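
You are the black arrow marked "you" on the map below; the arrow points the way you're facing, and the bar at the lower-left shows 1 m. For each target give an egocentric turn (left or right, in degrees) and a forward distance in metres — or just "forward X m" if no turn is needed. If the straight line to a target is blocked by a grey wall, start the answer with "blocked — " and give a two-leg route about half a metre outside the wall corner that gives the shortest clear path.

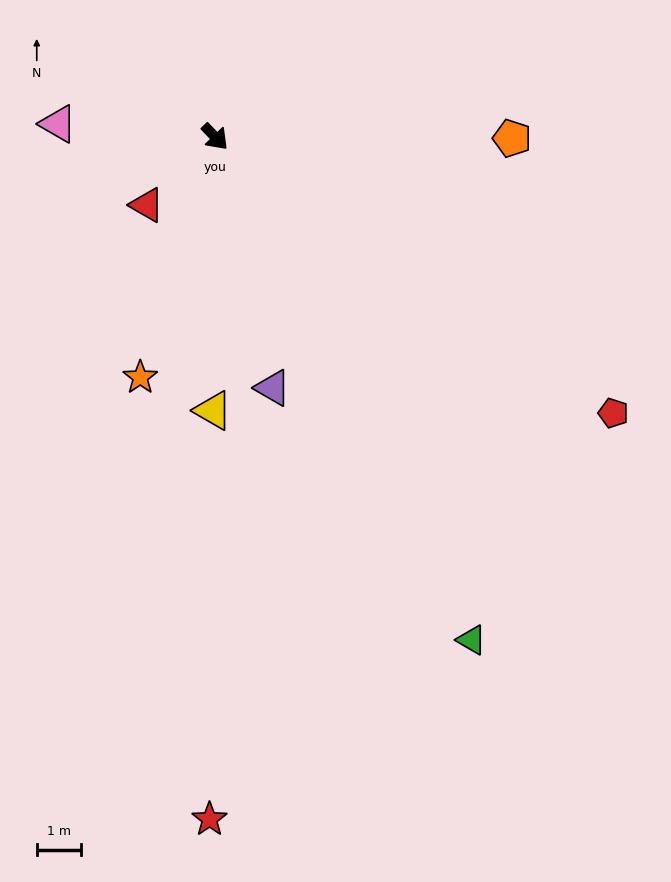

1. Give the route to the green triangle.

turn right 17°, forward 12.7 m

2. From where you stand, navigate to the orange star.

turn right 61°, forward 5.7 m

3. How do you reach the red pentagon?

turn left 11°, forward 10.9 m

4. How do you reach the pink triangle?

turn right 139°, forward 3.5 m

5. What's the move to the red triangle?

turn right 89°, forward 2.2 m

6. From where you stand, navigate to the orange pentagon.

turn left 46°, forward 6.7 m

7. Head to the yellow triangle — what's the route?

turn right 44°, forward 6.1 m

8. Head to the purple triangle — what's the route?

turn right 31°, forward 5.8 m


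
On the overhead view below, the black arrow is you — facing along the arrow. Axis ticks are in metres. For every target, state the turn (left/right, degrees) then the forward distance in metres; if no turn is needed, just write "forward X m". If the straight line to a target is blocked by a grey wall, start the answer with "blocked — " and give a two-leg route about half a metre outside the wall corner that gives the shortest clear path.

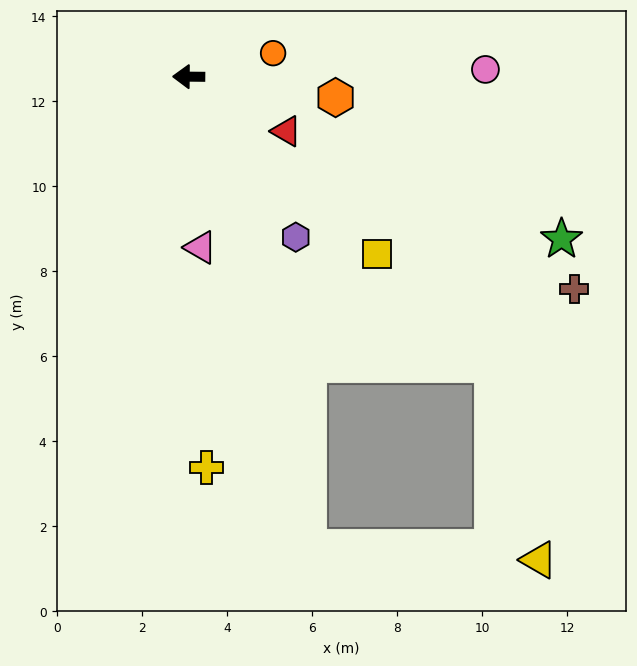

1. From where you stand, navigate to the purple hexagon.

turn left 124°, forward 4.5 m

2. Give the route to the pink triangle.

turn left 94°, forward 4.0 m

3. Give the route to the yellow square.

turn left 137°, forward 6.1 m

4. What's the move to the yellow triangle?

blocked — turn left 105°, forward 11.4 m, then turn left 72°, forward 5.4 m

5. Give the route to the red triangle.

turn left 151°, forward 2.6 m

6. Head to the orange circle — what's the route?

turn right 164°, forward 2.1 m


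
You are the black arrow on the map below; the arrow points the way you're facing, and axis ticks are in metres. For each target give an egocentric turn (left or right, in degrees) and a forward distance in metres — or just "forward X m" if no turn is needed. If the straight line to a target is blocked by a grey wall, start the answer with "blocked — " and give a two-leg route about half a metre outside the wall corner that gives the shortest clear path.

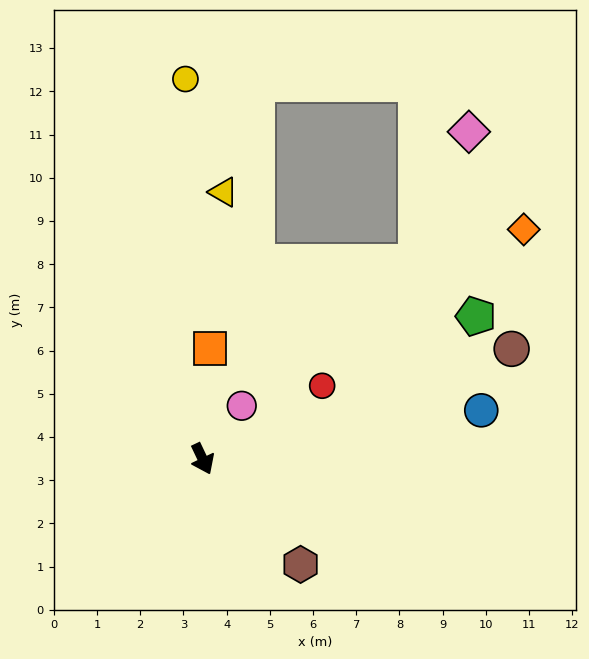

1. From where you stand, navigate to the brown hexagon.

turn left 17°, forward 3.3 m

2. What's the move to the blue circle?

turn left 74°, forward 6.5 m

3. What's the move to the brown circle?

turn left 84°, forward 7.6 m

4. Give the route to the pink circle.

turn left 118°, forward 1.5 m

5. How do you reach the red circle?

turn left 96°, forward 3.2 m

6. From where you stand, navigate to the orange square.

turn left 151°, forward 2.6 m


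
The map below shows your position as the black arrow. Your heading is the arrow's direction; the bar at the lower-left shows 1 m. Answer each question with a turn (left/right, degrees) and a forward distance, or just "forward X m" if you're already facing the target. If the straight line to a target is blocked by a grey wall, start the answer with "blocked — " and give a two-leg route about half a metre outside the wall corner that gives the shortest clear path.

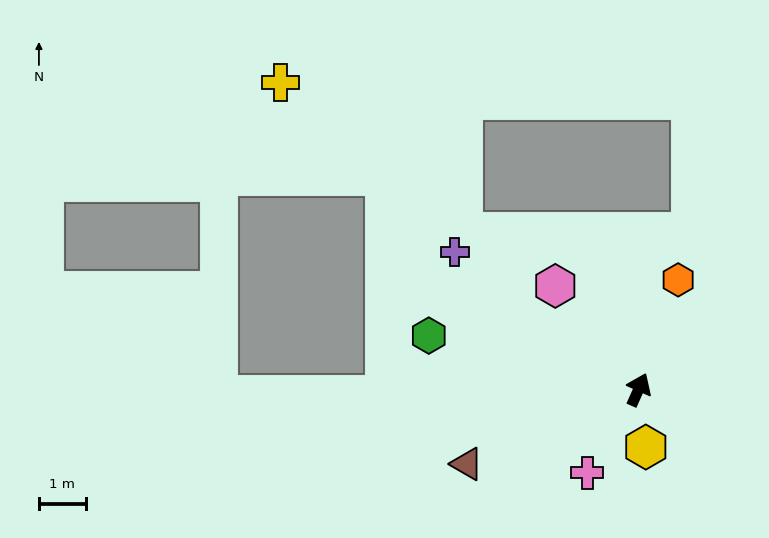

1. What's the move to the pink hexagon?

turn left 63°, forward 2.8 m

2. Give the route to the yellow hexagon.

turn right 149°, forward 1.2 m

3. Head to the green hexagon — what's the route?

turn left 100°, forward 4.6 m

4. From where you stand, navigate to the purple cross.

turn left 77°, forward 4.9 m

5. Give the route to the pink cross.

turn left 172°, forward 2.1 m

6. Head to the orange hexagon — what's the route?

turn left 4°, forward 2.5 m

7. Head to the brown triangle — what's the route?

turn left 137°, forward 4.0 m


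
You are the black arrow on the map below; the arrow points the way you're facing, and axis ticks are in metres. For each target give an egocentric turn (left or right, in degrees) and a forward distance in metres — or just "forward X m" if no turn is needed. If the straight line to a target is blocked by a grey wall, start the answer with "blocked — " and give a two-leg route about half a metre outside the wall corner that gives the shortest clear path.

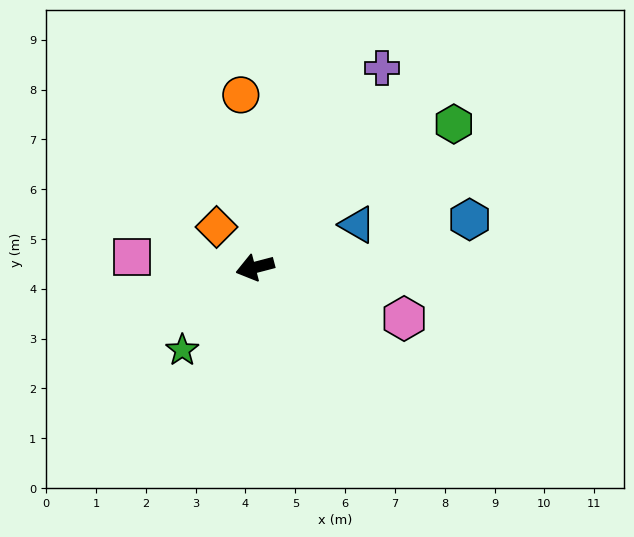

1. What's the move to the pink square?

turn right 19°, forward 2.5 m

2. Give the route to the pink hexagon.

turn left 146°, forward 3.2 m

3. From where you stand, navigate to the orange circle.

turn right 100°, forward 3.5 m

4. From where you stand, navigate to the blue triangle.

turn right 172°, forward 2.2 m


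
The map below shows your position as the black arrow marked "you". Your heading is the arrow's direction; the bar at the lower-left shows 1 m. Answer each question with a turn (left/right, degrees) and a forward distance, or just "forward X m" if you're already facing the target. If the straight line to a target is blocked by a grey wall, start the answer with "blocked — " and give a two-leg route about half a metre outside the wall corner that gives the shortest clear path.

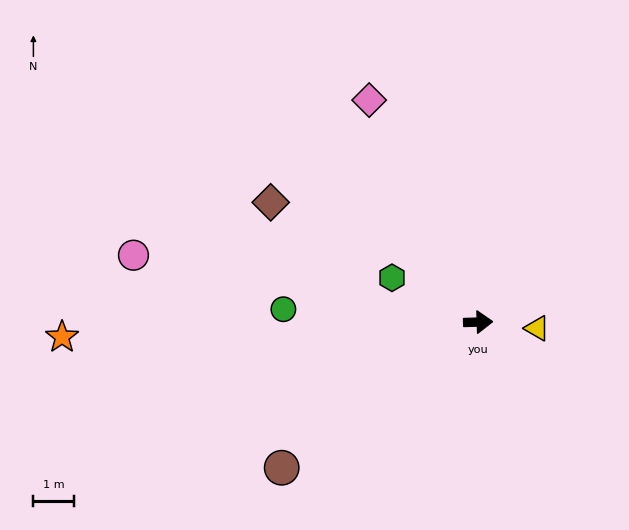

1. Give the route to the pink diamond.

turn left 114°, forward 6.1 m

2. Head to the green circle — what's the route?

turn left 174°, forward 4.8 m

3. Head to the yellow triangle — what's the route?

turn right 8°, forward 1.5 m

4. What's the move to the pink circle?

turn left 167°, forward 8.6 m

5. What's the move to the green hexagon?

turn left 151°, forward 2.4 m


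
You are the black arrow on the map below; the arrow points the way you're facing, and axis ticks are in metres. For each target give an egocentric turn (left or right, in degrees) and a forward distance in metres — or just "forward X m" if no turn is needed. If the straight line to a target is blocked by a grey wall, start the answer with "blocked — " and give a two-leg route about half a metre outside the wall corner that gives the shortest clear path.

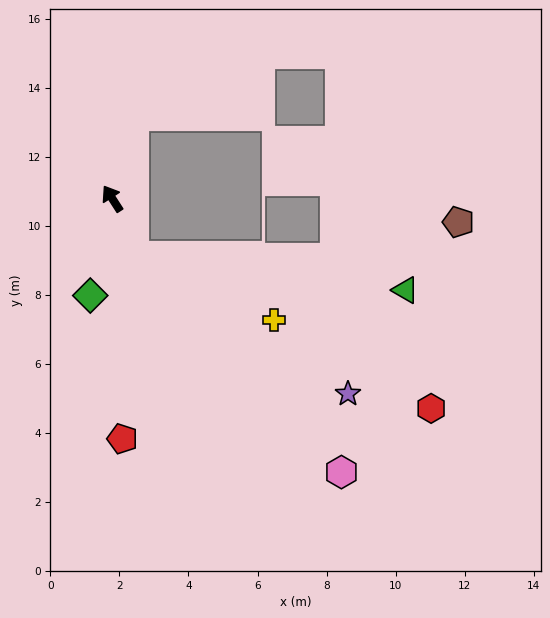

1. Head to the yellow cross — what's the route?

blocked — turn left 168°, forward 1.8 m, then turn left 44°, forward 4.5 m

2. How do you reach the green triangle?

blocked — turn left 168°, forward 1.8 m, then turn left 62°, forward 7.9 m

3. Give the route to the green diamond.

turn left 134°, forward 2.9 m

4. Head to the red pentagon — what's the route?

turn left 150°, forward 7.0 m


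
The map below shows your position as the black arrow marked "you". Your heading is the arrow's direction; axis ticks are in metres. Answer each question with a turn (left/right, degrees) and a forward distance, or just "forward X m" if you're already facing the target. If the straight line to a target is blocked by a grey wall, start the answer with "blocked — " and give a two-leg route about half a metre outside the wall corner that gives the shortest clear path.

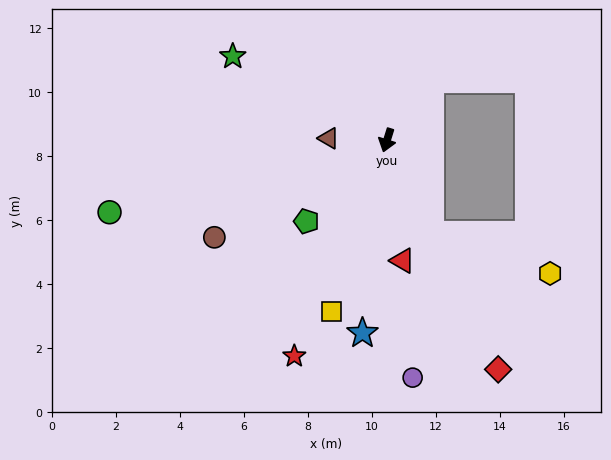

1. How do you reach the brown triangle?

turn right 75°, forward 1.8 m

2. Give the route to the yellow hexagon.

blocked — turn left 42°, forward 3.3 m, then turn left 47°, forward 3.9 m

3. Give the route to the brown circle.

turn right 43°, forward 6.2 m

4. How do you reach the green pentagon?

turn right 28°, forward 3.6 m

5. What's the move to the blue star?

turn left 10°, forward 6.1 m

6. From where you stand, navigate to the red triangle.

turn left 25°, forward 3.8 m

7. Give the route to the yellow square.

forward 5.6 m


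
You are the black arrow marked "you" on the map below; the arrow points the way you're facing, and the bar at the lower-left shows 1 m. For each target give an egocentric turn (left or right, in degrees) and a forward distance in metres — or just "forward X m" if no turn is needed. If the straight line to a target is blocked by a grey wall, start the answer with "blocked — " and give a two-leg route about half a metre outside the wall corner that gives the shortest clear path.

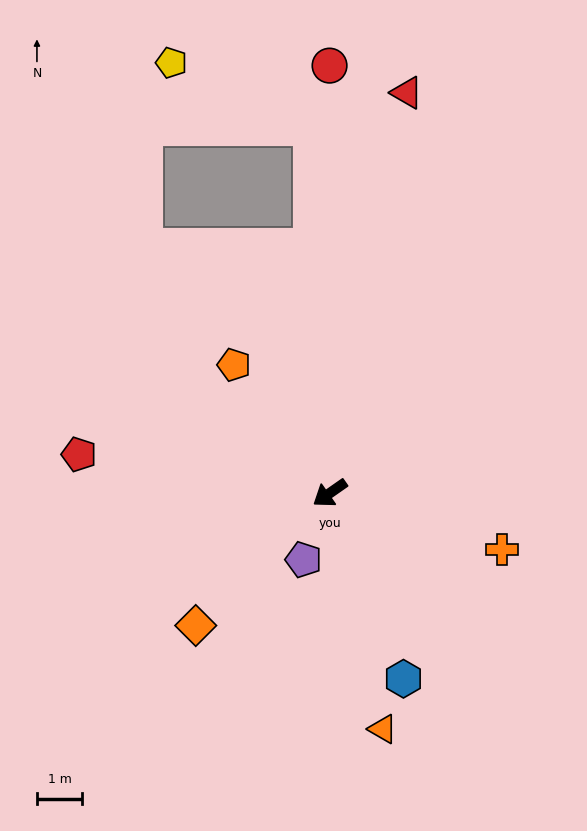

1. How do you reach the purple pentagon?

turn left 33°, forward 1.6 m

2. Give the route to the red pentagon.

turn right 44°, forward 5.6 m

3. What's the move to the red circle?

turn right 125°, forward 9.5 m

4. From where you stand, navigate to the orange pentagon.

turn right 88°, forward 3.6 m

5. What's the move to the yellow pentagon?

blocked — turn right 122°, forward 8.1 m, then turn left 62°, forward 3.4 m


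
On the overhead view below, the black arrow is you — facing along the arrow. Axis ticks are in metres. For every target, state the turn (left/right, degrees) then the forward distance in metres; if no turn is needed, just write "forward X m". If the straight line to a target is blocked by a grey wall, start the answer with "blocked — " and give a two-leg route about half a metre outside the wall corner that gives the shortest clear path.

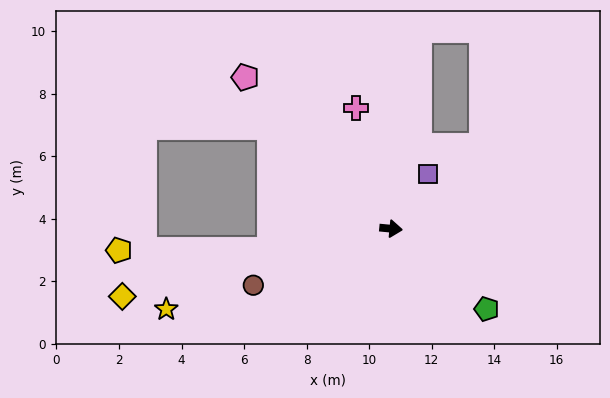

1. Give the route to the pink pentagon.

turn left 139°, forward 6.7 m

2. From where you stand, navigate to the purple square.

turn left 61°, forward 2.1 m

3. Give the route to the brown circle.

turn right 152°, forward 4.8 m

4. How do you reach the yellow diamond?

turn right 160°, forward 8.9 m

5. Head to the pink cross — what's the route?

turn left 112°, forward 4.0 m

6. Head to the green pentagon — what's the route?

turn right 35°, forward 4.0 m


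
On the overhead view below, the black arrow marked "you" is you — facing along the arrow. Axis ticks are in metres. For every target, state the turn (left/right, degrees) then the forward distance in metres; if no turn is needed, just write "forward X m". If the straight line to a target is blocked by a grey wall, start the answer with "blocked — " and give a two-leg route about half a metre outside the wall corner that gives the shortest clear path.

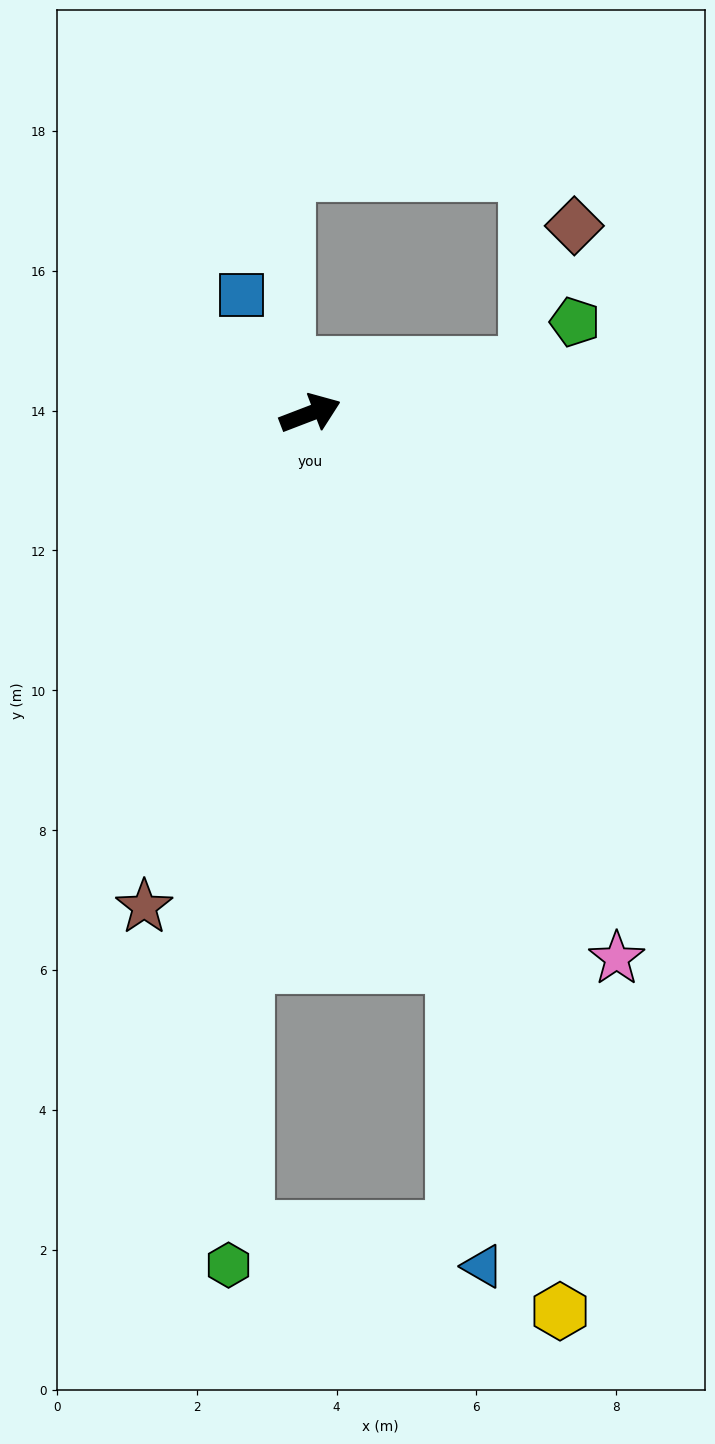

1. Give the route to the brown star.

turn right 130°, forward 7.4 m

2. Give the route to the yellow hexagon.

turn right 95°, forward 13.3 m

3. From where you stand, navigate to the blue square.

turn left 99°, forward 2.0 m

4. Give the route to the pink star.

turn right 82°, forward 8.9 m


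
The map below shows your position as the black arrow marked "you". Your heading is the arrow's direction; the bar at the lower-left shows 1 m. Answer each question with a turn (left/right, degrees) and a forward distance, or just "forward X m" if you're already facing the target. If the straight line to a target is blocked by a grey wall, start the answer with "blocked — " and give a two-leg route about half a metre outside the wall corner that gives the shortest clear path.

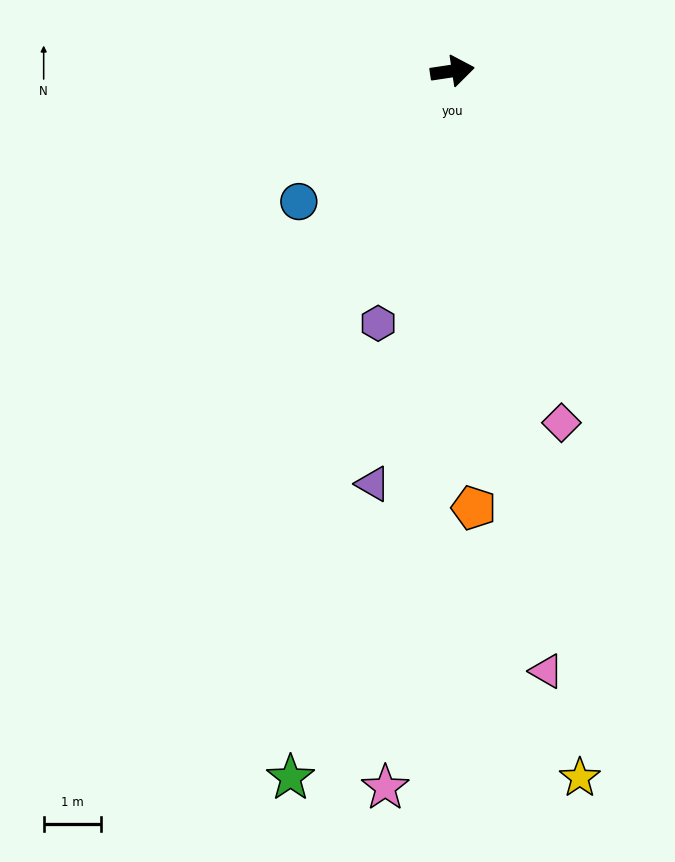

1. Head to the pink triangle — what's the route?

turn right 90°, forward 10.6 m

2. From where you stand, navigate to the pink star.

turn right 104°, forward 12.6 m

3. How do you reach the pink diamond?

turn right 81°, forward 6.4 m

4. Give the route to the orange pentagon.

turn right 96°, forward 7.7 m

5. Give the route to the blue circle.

turn right 148°, forward 3.5 m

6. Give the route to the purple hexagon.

turn right 115°, forward 4.6 m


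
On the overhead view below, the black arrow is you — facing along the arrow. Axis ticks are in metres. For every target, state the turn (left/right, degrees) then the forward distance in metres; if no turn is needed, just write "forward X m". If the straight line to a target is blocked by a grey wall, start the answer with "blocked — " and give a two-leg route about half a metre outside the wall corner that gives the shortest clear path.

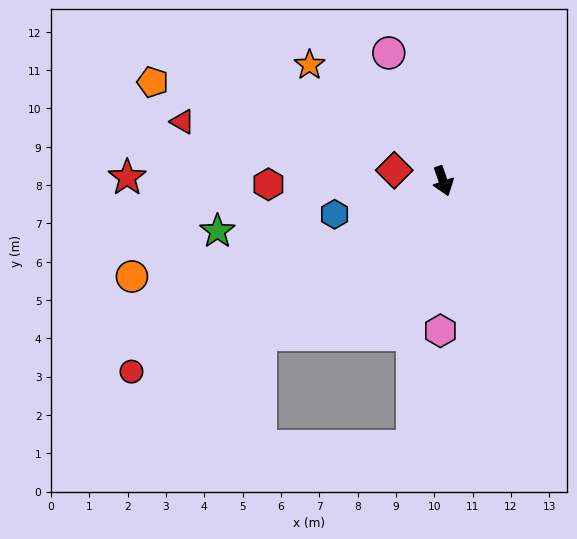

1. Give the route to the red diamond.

turn right 121°, forward 1.3 m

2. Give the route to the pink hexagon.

turn right 20°, forward 3.9 m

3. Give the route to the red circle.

turn right 78°, forward 9.5 m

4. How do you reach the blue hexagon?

turn right 92°, forward 3.0 m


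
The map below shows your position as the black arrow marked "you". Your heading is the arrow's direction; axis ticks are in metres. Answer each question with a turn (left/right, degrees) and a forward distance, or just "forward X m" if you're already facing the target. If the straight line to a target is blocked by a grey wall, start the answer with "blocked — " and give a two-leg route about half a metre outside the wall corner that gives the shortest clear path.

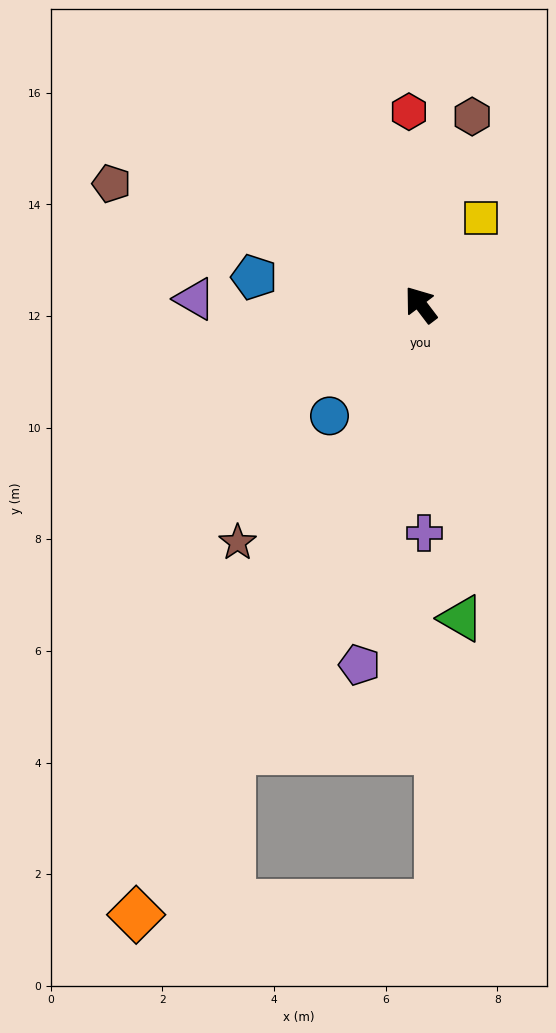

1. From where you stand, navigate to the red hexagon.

turn right 34°, forward 3.5 m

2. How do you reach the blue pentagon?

turn left 43°, forward 3.0 m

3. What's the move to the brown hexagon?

turn right 53°, forward 3.5 m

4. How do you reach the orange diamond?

turn left 118°, forward 12.1 m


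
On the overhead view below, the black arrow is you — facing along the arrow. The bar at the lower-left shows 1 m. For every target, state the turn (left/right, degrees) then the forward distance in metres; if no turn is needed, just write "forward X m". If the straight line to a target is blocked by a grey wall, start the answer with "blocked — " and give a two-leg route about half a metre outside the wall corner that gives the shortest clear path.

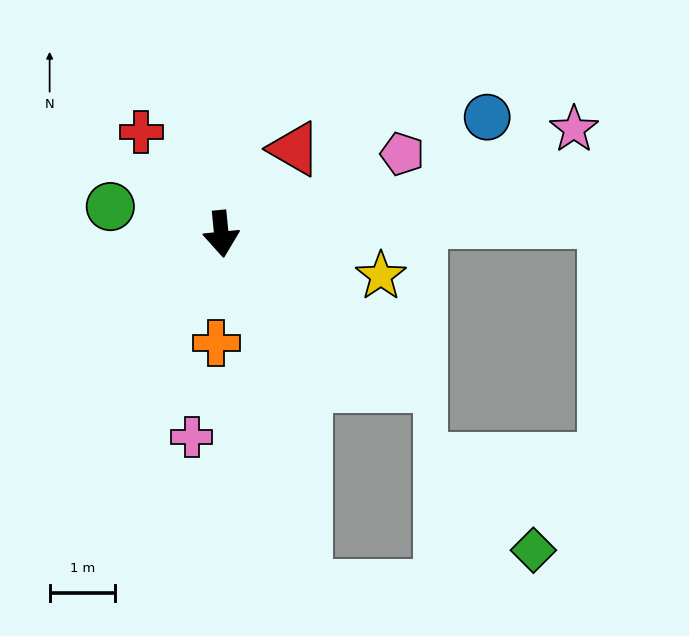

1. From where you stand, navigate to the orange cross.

turn right 8°, forward 1.7 m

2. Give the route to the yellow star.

turn left 70°, forward 2.5 m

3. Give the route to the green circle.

turn right 109°, forward 1.8 m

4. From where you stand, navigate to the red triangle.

turn left 134°, forward 1.7 m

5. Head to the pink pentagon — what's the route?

turn left 108°, forward 3.0 m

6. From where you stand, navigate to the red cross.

turn right 147°, forward 2.0 m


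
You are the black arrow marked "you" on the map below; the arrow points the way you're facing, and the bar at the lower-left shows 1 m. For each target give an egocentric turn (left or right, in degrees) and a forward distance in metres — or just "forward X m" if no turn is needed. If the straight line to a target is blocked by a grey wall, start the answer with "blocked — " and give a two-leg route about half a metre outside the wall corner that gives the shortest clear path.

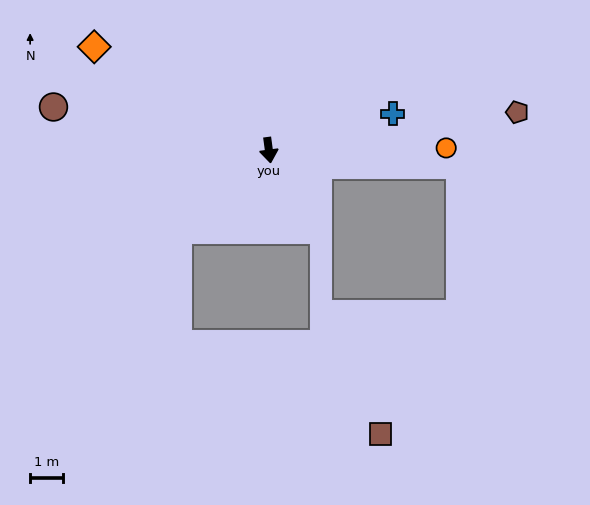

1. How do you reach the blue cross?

turn left 99°, forward 3.9 m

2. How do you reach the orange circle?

turn left 83°, forward 5.4 m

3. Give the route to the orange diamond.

turn right 128°, forward 6.2 m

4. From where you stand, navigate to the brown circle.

turn right 109°, forward 6.7 m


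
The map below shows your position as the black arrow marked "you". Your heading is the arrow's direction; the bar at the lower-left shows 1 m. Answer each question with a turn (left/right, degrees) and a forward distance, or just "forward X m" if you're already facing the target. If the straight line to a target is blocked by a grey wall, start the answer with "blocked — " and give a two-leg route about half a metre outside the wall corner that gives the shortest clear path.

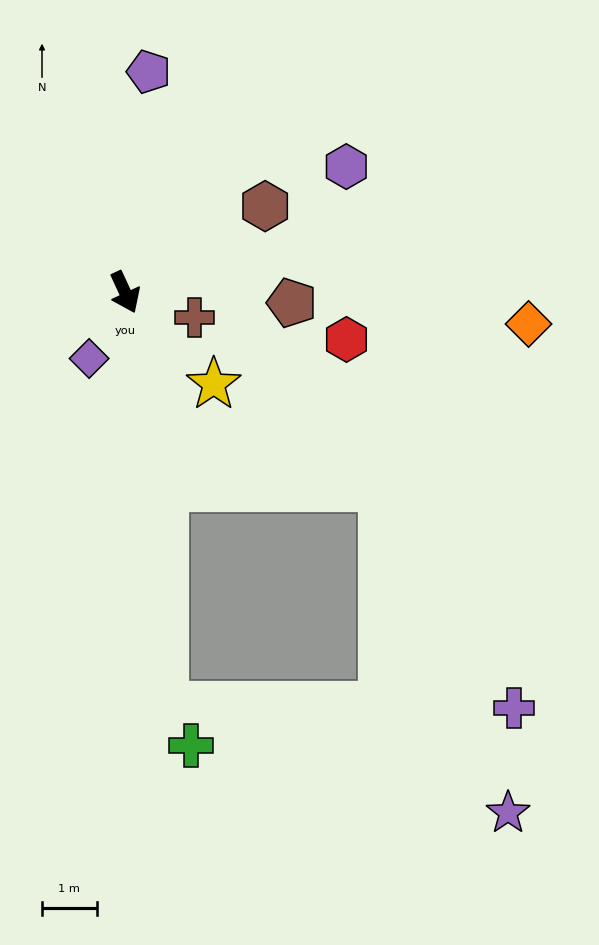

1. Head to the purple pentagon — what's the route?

turn left 149°, forward 4.0 m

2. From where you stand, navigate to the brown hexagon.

turn left 97°, forward 3.0 m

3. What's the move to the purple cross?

blocked — turn right 19°, forward 7.6 m, then turn left 84°, forward 6.4 m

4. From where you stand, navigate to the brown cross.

turn left 45°, forward 1.3 m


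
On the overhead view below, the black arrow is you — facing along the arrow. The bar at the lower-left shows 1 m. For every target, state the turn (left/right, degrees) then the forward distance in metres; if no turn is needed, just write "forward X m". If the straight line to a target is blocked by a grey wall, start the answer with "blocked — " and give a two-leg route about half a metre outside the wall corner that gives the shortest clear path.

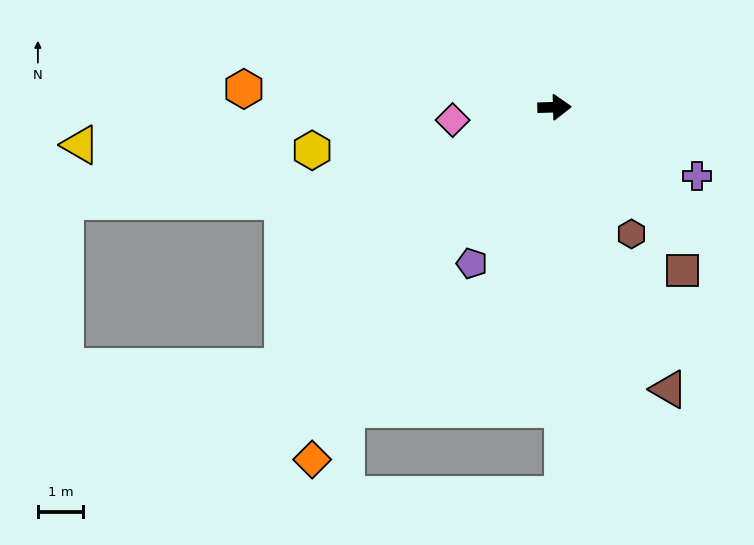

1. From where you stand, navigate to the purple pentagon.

turn right 119°, forward 3.9 m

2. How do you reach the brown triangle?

turn right 70°, forward 6.7 m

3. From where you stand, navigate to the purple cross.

turn right 27°, forward 3.5 m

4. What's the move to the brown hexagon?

turn right 60°, forward 3.3 m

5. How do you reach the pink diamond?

turn right 174°, forward 2.3 m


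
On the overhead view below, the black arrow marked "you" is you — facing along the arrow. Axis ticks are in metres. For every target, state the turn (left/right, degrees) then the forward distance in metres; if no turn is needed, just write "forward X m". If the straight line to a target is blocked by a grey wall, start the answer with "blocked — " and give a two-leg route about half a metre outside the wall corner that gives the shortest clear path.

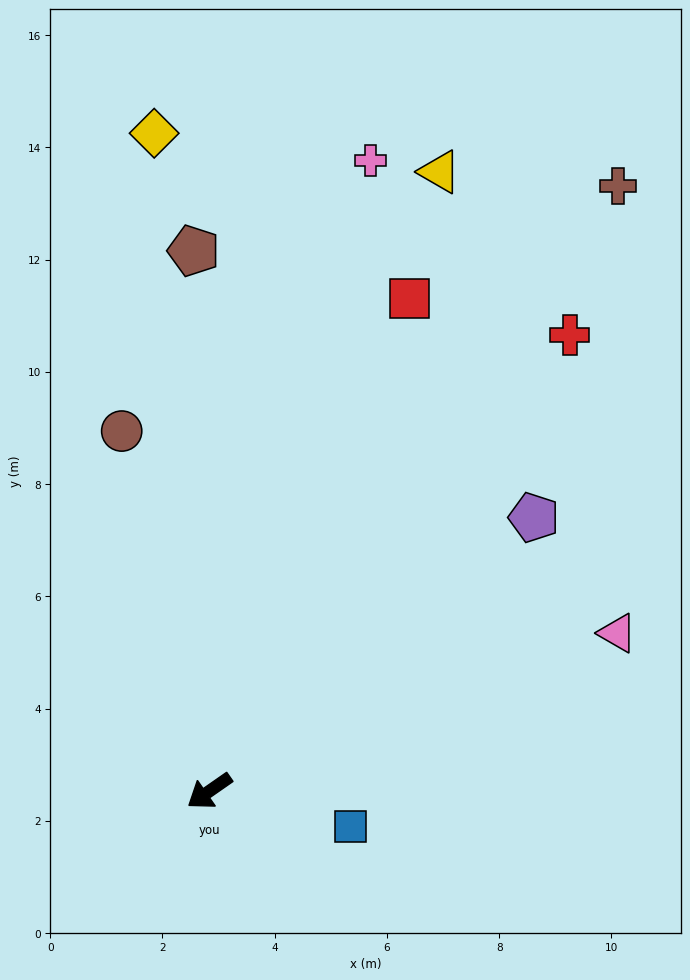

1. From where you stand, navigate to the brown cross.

turn right 159°, forward 13.0 m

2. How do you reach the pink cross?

turn right 139°, forward 11.6 m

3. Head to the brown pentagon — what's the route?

turn right 123°, forward 9.6 m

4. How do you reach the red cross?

turn right 163°, forward 10.4 m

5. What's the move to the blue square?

turn left 131°, forward 2.6 m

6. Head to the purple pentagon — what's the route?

turn right 175°, forward 7.6 m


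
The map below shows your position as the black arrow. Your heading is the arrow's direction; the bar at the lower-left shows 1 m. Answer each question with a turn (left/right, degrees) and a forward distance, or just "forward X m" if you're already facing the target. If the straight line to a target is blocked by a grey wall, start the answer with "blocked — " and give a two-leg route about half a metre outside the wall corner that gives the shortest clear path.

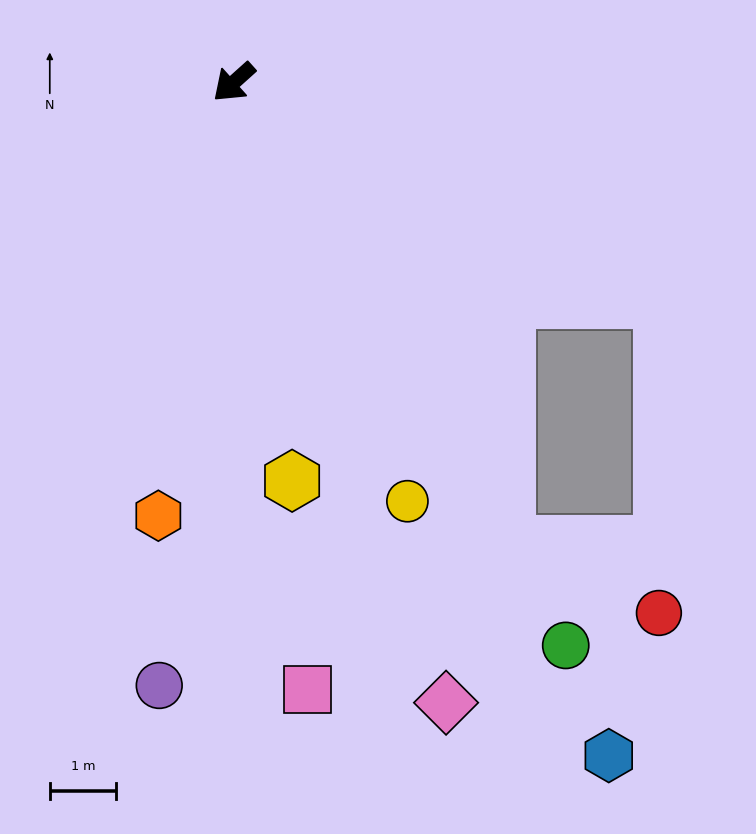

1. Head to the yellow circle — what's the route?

turn left 71°, forward 6.9 m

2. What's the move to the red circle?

blocked — turn left 79°, forward 8.1 m, then turn left 35°, forward 2.5 m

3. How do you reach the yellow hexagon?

turn left 56°, forward 6.1 m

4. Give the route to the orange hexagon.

turn left 38°, forward 6.7 m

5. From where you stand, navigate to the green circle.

turn left 79°, forward 9.9 m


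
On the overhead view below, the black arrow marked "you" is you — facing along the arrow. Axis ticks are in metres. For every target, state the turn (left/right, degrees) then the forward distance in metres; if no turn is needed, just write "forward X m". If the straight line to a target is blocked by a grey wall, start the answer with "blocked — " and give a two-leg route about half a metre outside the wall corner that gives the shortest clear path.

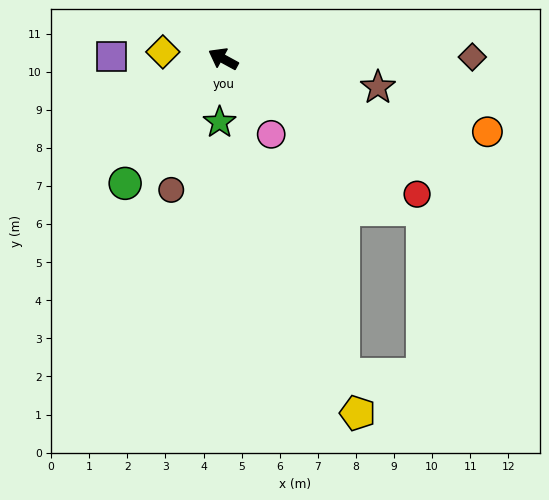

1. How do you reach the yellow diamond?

turn left 22°, forward 1.6 m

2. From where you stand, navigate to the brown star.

turn right 162°, forward 4.1 m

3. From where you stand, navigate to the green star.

turn left 115°, forward 1.7 m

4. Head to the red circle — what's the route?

turn left 174°, forward 6.2 m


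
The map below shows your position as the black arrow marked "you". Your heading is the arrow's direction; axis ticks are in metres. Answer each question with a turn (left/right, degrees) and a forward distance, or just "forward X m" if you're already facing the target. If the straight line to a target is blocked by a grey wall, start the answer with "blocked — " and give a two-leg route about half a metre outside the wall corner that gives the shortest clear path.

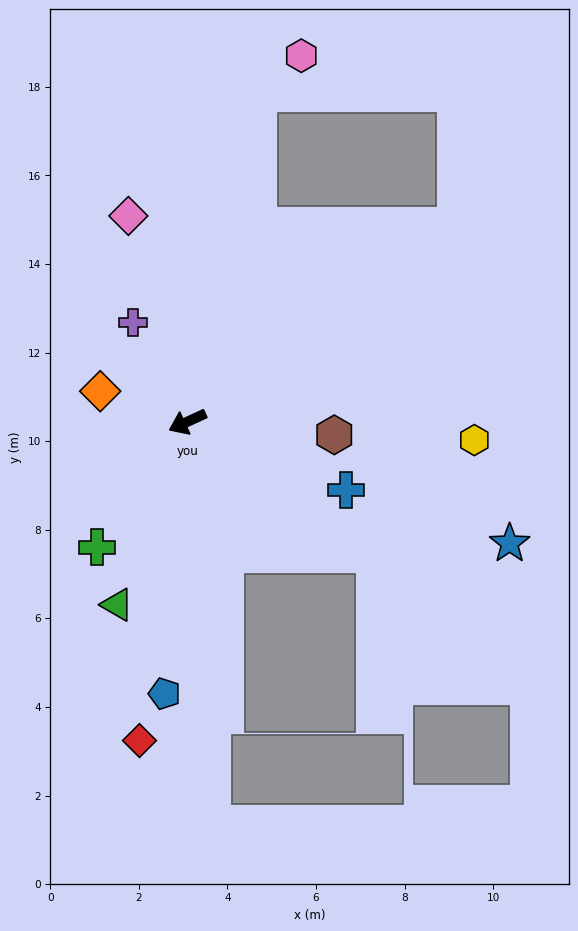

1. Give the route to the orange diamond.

turn right 44°, forward 2.1 m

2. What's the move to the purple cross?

turn right 86°, forward 2.6 m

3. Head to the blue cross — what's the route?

turn left 132°, forward 3.9 m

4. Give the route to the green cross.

turn left 29°, forward 3.5 m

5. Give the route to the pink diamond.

turn right 99°, forward 4.8 m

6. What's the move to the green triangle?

turn left 44°, forward 4.4 m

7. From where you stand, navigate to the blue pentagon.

turn left 60°, forward 6.2 m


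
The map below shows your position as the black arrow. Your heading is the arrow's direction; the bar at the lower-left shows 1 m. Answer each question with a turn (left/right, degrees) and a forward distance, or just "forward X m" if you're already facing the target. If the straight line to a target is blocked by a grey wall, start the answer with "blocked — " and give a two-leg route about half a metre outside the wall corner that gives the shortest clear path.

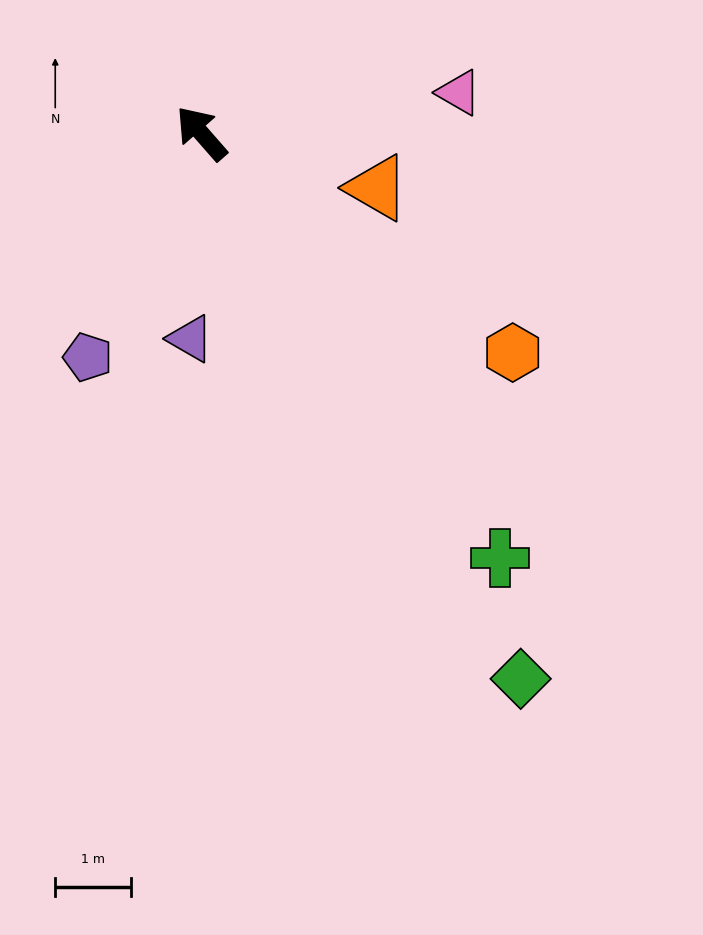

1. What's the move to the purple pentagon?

turn left 112°, forward 3.3 m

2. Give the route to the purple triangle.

turn left 136°, forward 2.7 m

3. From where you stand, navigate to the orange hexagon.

turn right 166°, forward 5.0 m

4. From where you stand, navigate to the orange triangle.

turn right 148°, forward 2.4 m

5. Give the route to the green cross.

turn left 174°, forward 6.9 m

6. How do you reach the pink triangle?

turn right 122°, forward 3.5 m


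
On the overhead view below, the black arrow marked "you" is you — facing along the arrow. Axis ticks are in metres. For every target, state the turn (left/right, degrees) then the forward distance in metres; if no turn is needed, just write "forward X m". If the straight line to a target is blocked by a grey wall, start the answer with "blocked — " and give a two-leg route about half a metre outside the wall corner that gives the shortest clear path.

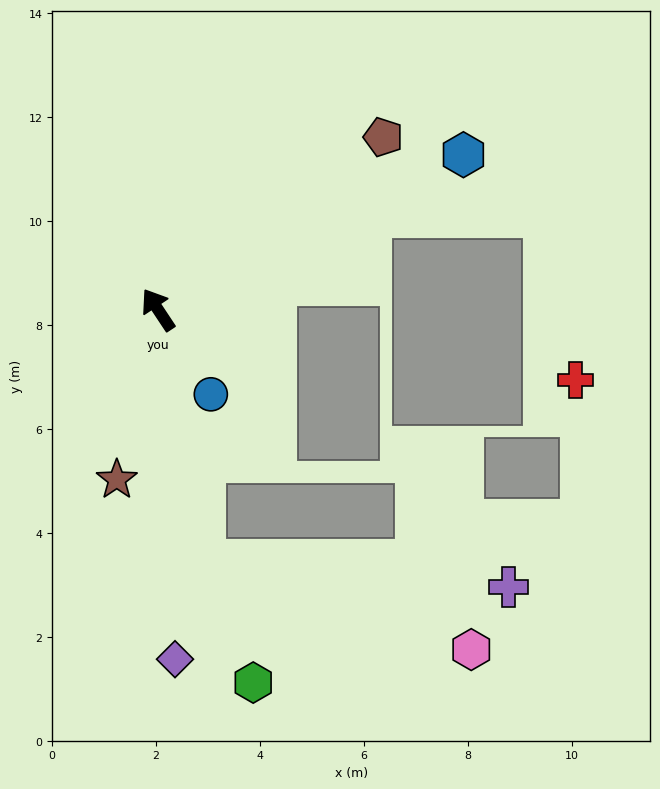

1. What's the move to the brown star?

turn left 133°, forward 3.4 m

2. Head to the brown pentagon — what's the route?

turn right 86°, forward 5.5 m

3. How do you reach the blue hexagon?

turn right 97°, forward 6.6 m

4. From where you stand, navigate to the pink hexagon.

blocked — turn left 157°, forward 4.9 m, then turn left 61°, forward 5.4 m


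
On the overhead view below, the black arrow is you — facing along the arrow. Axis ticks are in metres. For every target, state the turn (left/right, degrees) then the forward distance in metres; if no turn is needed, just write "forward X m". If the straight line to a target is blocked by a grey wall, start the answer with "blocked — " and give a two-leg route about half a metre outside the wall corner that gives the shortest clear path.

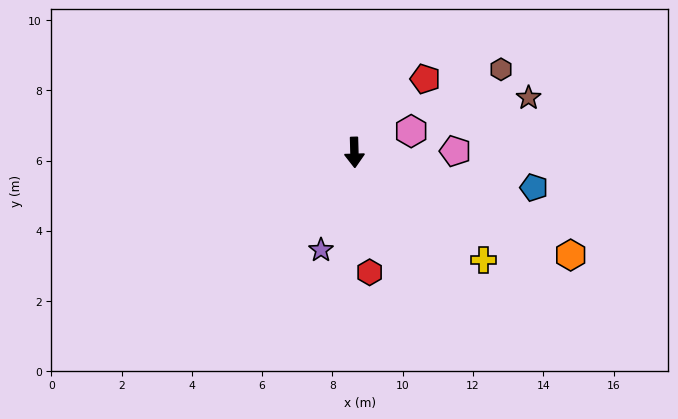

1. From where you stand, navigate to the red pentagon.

turn left 134°, forward 2.9 m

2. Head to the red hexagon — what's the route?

turn left 6°, forward 3.4 m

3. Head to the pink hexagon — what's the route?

turn left 109°, forward 1.7 m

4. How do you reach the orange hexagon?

turn left 63°, forward 6.8 m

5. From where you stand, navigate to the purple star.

turn right 21°, forward 2.9 m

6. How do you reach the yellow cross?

turn left 49°, forward 4.8 m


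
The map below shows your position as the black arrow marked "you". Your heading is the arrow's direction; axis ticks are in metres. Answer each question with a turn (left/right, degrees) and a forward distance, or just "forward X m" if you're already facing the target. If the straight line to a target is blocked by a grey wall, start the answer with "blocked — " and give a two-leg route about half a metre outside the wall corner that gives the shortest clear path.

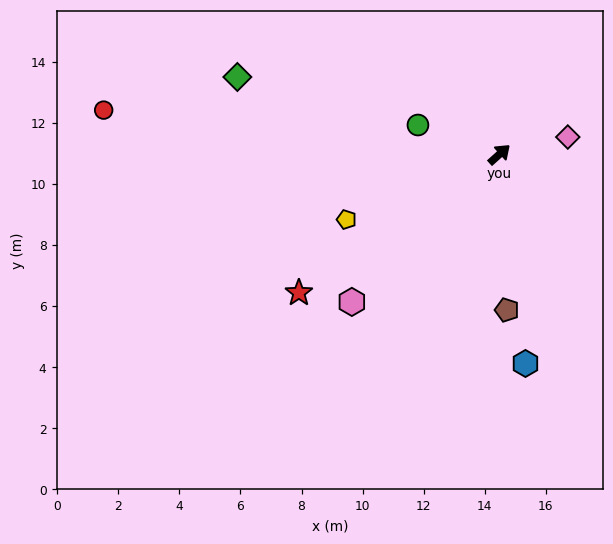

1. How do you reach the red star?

turn left 173°, forward 8.0 m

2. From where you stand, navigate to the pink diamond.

turn right 28°, forward 2.3 m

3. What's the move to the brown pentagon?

turn right 129°, forward 5.1 m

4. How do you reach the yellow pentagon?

turn left 161°, forward 5.4 m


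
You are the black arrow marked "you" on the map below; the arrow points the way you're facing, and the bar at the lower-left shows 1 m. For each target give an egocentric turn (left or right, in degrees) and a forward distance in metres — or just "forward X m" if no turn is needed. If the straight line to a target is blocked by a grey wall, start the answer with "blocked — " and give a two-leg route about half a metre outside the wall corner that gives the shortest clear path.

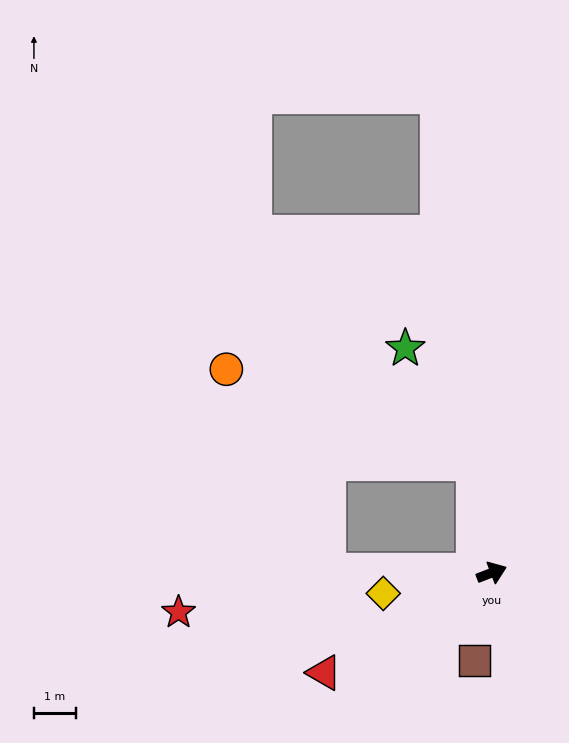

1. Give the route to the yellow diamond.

turn left 170°, forward 2.6 m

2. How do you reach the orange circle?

blocked — turn left 78°, forward 2.7 m, then turn left 60°, forward 6.3 m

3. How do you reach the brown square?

turn right 122°, forward 2.1 m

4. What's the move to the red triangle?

turn right 170°, forward 4.7 m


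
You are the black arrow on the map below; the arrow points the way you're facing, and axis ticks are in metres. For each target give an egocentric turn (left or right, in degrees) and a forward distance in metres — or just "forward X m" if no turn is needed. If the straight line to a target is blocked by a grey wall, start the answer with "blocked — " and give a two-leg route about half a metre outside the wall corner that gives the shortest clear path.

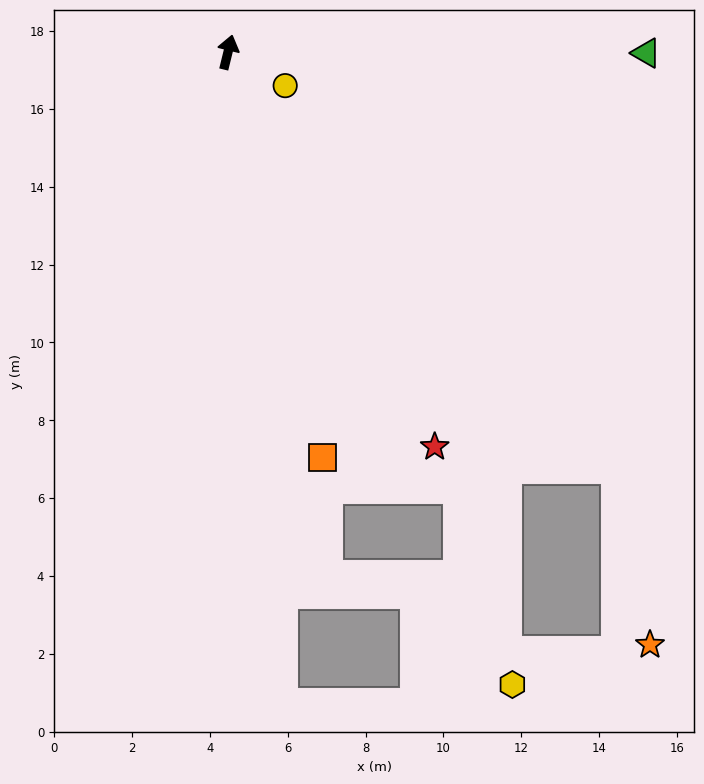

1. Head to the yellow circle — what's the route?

turn right 107°, forward 1.7 m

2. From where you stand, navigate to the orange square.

turn right 153°, forward 10.7 m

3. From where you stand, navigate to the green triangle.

turn right 76°, forward 10.7 m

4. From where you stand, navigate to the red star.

turn right 139°, forward 11.5 m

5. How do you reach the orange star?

blocked — turn right 123°, forward 14.6 m, then turn right 33°, forward 4.6 m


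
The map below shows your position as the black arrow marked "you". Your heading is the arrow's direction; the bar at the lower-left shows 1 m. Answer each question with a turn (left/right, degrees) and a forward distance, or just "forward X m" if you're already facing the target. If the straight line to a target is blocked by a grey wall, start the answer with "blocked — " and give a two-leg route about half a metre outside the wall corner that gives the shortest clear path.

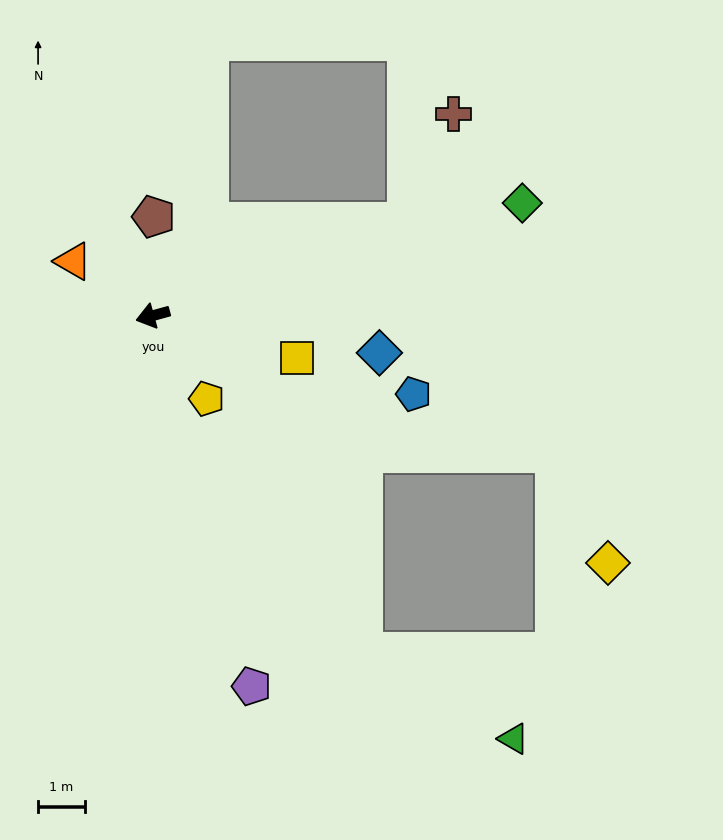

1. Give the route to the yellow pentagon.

turn left 108°, forward 2.1 m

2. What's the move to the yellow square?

turn left 148°, forward 3.2 m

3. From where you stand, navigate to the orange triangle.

turn right 50°, forward 2.1 m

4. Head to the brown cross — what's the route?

blocked — turn right 175°, forward 5.8 m, then turn left 47°, forward 2.5 m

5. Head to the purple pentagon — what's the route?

turn left 90°, forward 8.2 m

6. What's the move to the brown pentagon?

turn right 106°, forward 2.1 m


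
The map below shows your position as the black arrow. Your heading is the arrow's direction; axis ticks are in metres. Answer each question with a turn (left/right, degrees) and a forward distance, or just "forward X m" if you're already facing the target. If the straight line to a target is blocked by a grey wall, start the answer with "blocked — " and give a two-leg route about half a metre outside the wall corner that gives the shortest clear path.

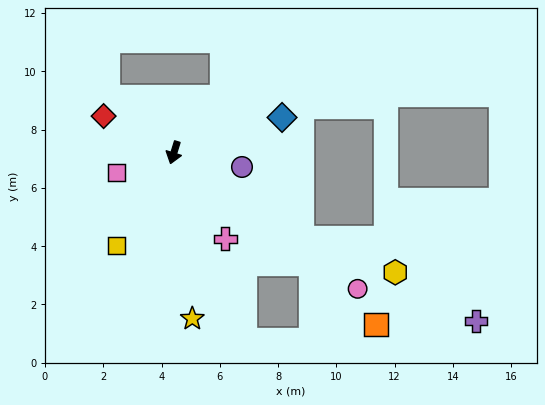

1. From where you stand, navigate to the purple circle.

turn left 95°, forward 2.4 m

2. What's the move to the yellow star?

turn left 24°, forward 5.7 m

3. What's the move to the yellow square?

turn right 15°, forward 3.7 m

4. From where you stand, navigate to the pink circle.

turn left 71°, forward 7.8 m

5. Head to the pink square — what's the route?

turn right 53°, forward 2.1 m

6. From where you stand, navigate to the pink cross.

turn left 48°, forward 3.4 m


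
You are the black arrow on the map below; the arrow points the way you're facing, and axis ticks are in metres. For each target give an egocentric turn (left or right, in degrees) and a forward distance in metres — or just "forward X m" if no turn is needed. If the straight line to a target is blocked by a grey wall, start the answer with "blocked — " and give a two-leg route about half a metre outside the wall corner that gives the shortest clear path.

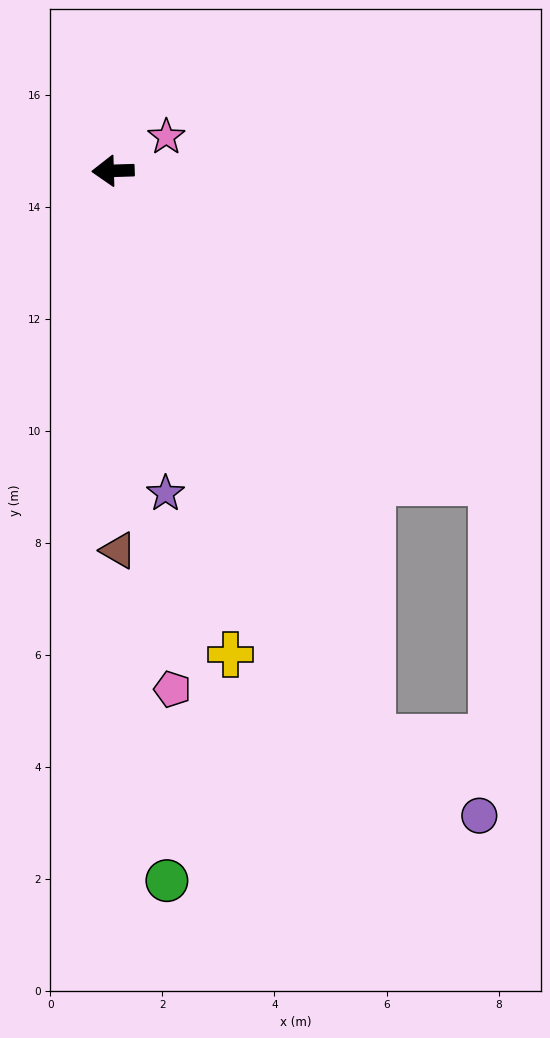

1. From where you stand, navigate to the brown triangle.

turn left 89°, forward 6.8 m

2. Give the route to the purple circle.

blocked — turn left 113°, forward 11.1 m, then turn left 30°, forward 2.4 m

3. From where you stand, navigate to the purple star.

turn left 98°, forward 5.8 m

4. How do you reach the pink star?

turn right 149°, forward 1.1 m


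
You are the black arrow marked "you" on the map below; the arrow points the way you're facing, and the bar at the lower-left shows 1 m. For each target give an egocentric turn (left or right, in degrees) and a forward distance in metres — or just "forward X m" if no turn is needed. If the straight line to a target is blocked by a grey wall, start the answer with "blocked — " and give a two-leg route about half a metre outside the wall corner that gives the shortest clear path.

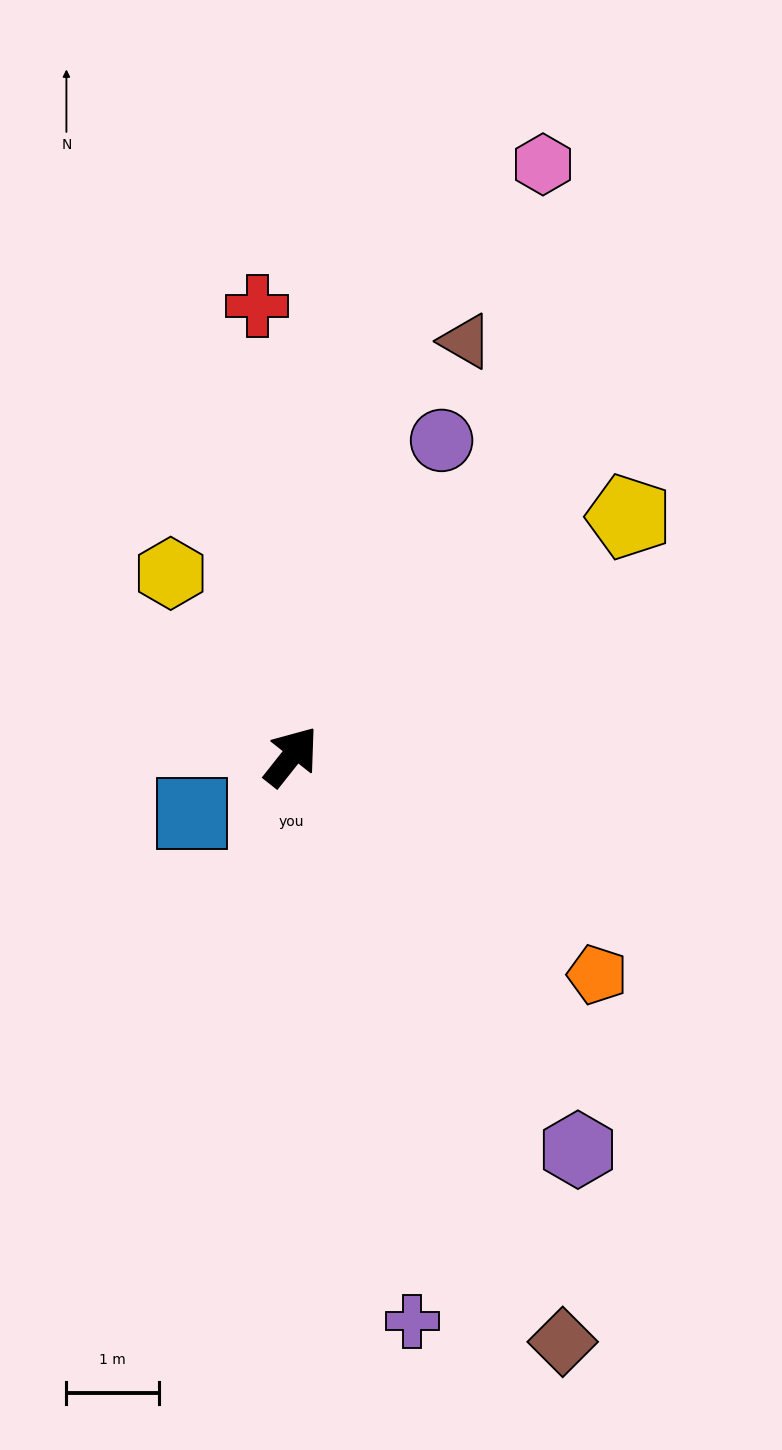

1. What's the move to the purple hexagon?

turn right 106°, forward 5.3 m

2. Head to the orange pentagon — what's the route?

turn right 87°, forward 4.1 m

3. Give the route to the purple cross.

turn right 130°, forward 6.3 m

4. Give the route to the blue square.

turn left 158°, forward 1.2 m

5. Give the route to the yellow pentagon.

turn right 16°, forward 4.5 m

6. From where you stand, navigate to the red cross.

turn left 43°, forward 4.9 m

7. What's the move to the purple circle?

turn left 13°, forward 3.8 m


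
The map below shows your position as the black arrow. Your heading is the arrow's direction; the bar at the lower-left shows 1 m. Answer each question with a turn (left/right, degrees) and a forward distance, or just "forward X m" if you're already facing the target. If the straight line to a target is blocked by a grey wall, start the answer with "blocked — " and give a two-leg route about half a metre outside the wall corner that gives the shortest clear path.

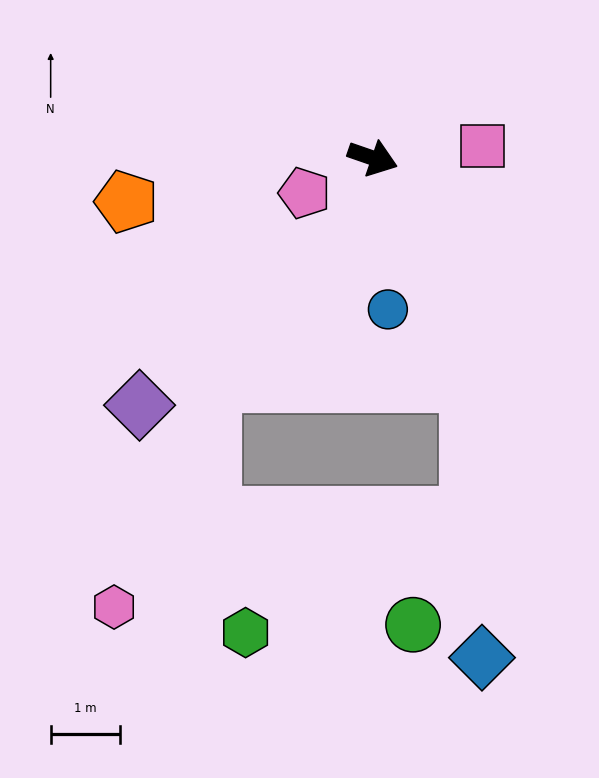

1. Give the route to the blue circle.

turn right 65°, forward 2.2 m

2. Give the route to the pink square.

turn left 25°, forward 1.6 m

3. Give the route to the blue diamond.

blocked — turn right 48°, forward 3.5 m, then turn right 20°, forward 4.0 m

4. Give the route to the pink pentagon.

turn right 134°, forward 1.1 m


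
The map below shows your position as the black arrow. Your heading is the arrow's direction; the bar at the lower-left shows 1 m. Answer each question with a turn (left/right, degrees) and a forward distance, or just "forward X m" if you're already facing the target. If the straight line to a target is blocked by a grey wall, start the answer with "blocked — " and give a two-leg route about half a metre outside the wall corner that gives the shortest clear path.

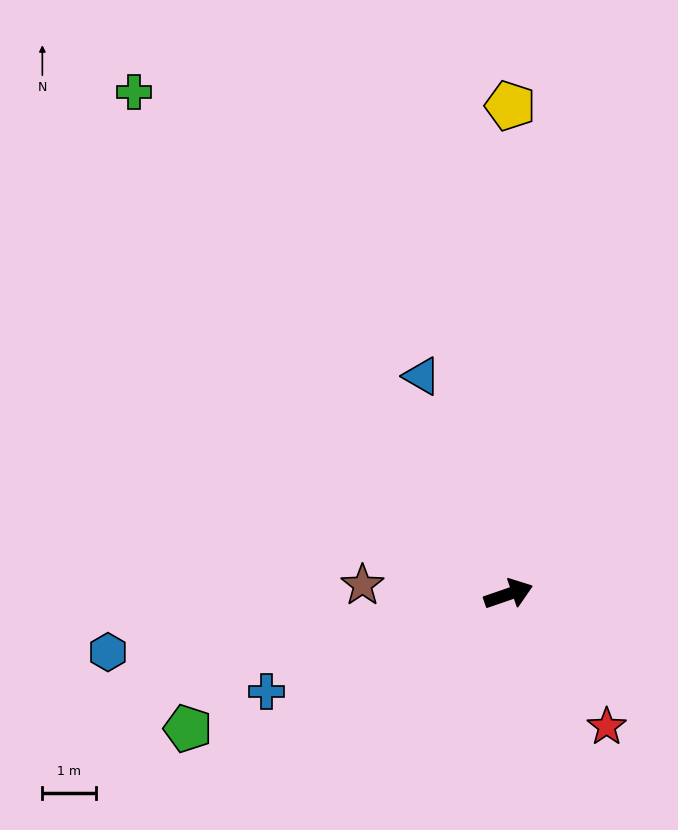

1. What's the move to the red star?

turn right 72°, forward 3.1 m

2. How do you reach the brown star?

turn left 158°, forward 2.7 m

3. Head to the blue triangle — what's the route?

turn left 93°, forward 4.4 m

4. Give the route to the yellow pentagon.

turn left 71°, forward 9.1 m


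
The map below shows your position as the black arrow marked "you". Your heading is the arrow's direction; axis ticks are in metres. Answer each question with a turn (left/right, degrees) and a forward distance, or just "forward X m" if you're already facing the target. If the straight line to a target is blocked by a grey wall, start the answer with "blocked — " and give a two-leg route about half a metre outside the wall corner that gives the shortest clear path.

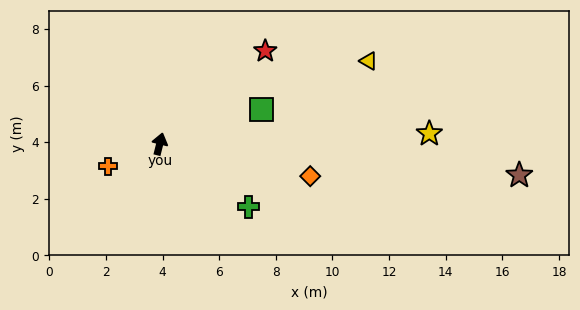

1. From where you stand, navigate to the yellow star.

turn right 74°, forward 9.5 m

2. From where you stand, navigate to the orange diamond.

turn right 88°, forward 5.4 m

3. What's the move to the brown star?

turn right 81°, forward 12.7 m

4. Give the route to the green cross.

turn right 111°, forward 3.8 m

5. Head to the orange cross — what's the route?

turn left 128°, forward 2.0 m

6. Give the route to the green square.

turn right 57°, forward 3.8 m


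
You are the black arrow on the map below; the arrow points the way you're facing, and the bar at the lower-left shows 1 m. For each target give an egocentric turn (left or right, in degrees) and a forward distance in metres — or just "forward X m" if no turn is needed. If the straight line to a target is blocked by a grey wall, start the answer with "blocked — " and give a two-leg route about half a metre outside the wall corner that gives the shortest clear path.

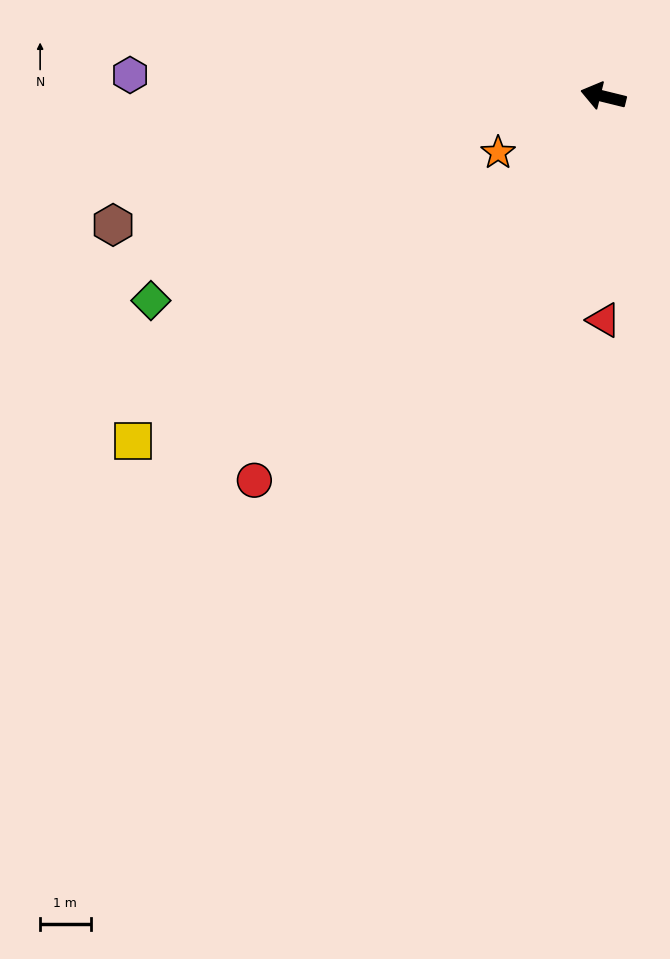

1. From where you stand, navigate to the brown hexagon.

turn left 29°, forward 10.1 m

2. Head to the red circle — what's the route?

turn left 62°, forward 10.3 m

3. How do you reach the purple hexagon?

turn left 11°, forward 9.4 m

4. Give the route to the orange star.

turn left 42°, forward 2.4 m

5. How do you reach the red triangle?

turn left 104°, forward 4.4 m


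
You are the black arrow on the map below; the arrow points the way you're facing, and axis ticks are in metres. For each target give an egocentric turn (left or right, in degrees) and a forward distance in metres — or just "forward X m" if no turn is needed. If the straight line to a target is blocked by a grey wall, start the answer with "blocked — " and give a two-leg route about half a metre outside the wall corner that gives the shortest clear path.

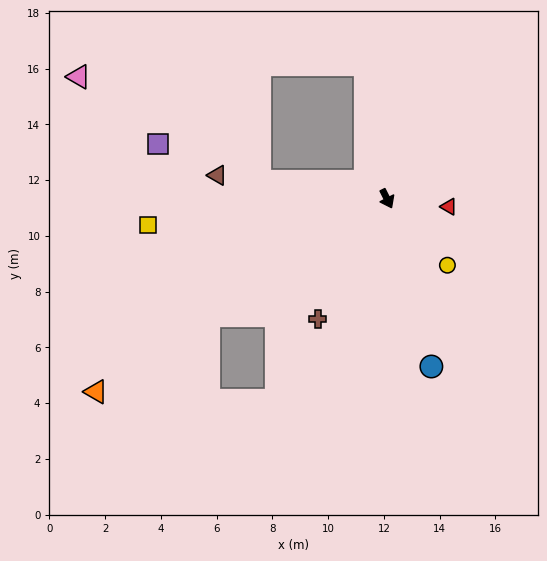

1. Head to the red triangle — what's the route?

turn left 56°, forward 2.2 m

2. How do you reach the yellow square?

turn right 111°, forward 8.6 m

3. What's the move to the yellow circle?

turn left 15°, forward 3.2 m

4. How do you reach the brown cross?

turn right 57°, forward 5.0 m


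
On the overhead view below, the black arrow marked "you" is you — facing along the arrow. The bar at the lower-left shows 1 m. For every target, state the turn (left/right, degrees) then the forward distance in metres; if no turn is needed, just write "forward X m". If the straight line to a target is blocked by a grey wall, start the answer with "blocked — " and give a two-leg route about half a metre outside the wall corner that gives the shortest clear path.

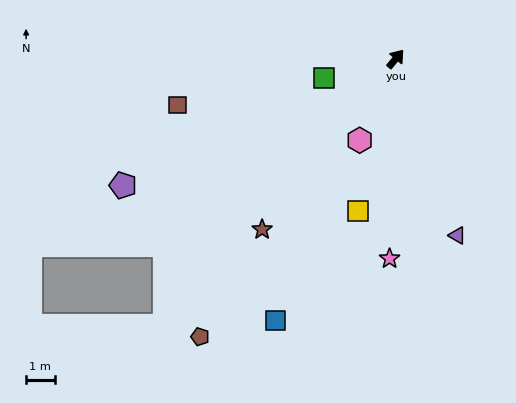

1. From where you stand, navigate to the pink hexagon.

turn right 164°, forward 3.1 m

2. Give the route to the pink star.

turn right 142°, forward 7.0 m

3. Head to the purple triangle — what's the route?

turn right 121°, forward 6.6 m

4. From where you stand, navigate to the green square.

turn left 145°, forward 2.6 m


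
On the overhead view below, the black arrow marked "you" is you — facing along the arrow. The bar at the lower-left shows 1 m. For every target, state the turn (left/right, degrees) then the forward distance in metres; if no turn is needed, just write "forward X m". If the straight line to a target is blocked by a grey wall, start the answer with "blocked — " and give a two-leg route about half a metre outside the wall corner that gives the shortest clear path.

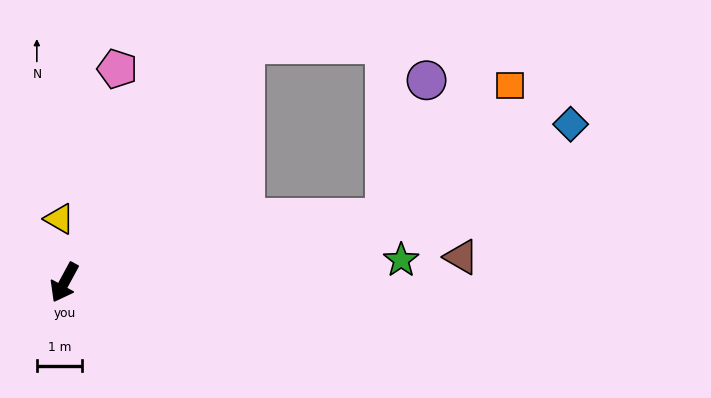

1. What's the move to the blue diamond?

blocked — turn left 130°, forward 7.2 m, then turn left 15°, forward 4.6 m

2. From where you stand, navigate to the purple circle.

blocked — turn left 130°, forward 7.2 m, then turn left 61°, forward 3.2 m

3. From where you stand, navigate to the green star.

turn left 122°, forward 7.5 m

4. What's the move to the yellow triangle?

turn right 147°, forward 1.4 m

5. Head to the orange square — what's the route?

blocked — turn left 130°, forward 7.2 m, then turn left 35°, forward 4.0 m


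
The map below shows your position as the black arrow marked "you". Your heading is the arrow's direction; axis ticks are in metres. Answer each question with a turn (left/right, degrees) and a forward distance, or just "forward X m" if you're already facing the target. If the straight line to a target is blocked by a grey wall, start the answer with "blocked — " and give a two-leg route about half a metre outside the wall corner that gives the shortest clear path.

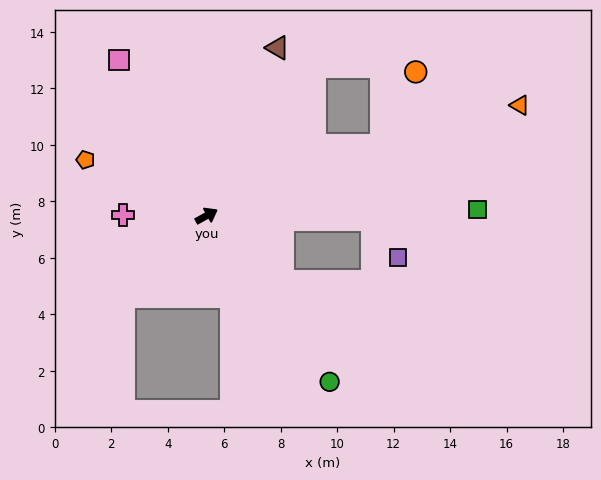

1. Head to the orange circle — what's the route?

blocked — turn right 7°, forward 6.7 m, then turn left 43°, forward 2.9 m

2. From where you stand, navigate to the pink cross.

turn left 151°, forward 3.0 m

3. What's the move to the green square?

turn right 27°, forward 9.6 m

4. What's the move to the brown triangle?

turn left 38°, forward 6.5 m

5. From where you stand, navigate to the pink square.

turn left 90°, forward 6.3 m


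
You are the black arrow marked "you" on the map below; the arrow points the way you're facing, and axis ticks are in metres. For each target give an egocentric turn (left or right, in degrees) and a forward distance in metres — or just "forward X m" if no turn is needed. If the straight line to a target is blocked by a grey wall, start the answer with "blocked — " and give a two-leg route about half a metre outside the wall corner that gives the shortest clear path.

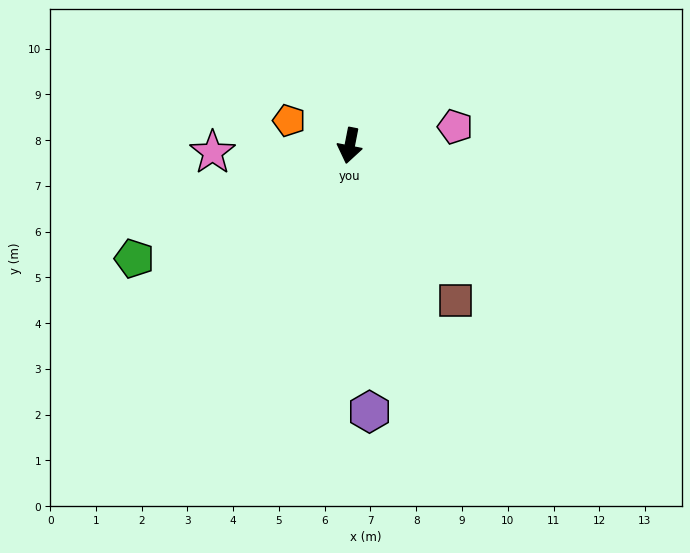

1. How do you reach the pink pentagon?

turn left 111°, forward 2.3 m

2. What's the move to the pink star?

turn right 76°, forward 3.0 m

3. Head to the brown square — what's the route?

turn left 45°, forward 4.1 m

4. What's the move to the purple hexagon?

turn left 15°, forward 5.8 m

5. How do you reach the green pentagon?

turn right 51°, forward 5.3 m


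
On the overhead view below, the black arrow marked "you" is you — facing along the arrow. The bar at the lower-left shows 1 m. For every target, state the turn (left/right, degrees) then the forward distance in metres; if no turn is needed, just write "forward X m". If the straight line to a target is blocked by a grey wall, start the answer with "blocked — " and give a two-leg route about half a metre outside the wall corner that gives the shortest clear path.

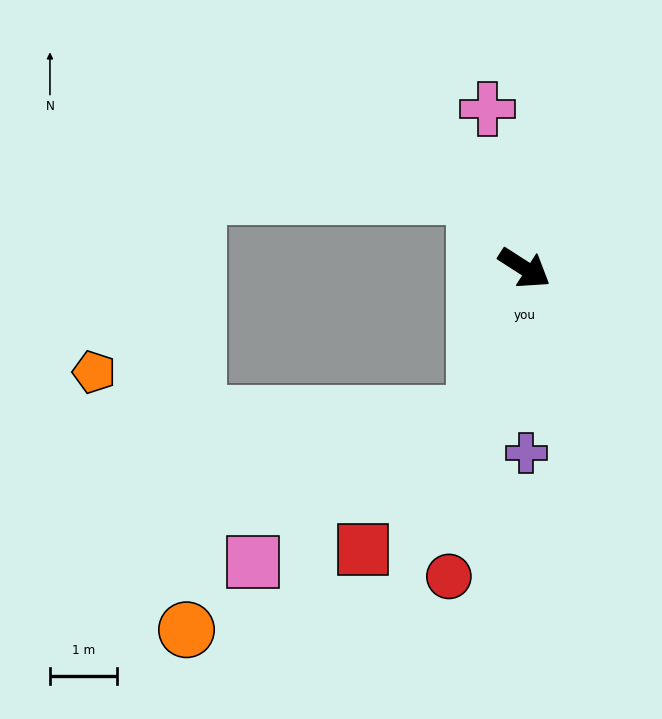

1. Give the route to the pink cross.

turn left 136°, forward 2.4 m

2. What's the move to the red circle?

turn right 71°, forward 4.7 m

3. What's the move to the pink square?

blocked — turn right 76°, forward 2.3 m, then turn right 38°, forward 4.0 m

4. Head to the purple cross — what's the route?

turn right 57°, forward 2.8 m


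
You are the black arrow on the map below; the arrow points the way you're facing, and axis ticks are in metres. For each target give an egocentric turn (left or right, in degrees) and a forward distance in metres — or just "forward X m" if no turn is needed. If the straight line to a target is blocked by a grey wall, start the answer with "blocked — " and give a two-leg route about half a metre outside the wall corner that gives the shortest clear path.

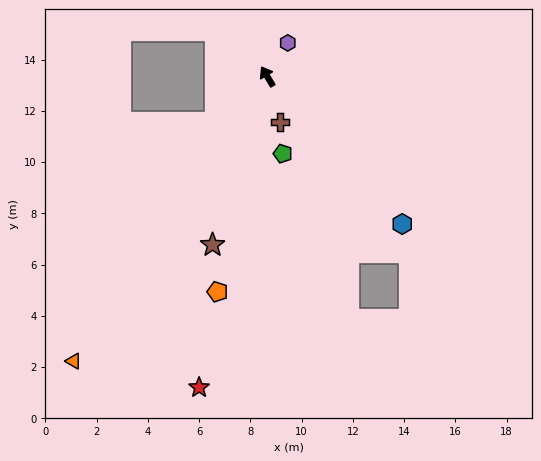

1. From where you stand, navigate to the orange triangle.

turn left 115°, forward 13.4 m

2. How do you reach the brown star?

turn left 131°, forward 6.9 m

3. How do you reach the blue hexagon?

turn right 169°, forward 7.8 m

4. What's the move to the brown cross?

turn left 165°, forward 1.9 m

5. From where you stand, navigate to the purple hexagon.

turn right 62°, forward 1.5 m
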